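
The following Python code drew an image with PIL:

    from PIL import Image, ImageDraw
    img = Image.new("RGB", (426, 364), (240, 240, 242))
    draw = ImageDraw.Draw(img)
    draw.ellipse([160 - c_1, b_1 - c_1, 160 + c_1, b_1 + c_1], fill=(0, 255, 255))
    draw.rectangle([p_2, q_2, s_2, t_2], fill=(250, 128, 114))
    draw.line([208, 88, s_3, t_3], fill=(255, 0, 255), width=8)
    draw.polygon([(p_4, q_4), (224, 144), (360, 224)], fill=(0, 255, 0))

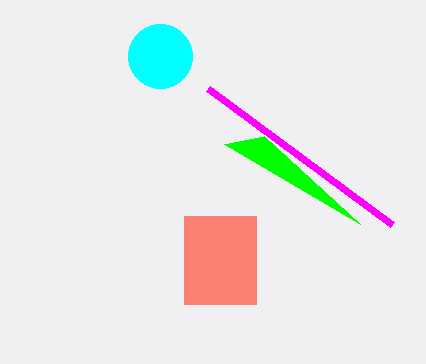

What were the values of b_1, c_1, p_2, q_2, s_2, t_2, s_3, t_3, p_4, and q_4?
b_1 = 56, c_1 = 32, p_2 = 184, q_2 = 216, s_2 = 256, t_2 = 304, s_3 = 392, t_3 = 224, p_4 = 264, q_4 = 136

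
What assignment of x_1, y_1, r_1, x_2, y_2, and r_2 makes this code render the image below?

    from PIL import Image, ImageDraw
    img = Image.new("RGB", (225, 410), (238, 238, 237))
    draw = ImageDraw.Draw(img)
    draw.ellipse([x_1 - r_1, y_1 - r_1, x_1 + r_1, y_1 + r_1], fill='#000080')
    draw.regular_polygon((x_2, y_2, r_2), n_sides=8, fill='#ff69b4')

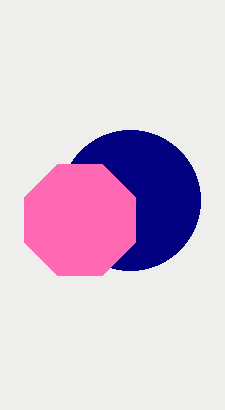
x_1 = 130
y_1 = 200
r_1 = 70
x_2 = 80
y_2 = 220
r_2 = 60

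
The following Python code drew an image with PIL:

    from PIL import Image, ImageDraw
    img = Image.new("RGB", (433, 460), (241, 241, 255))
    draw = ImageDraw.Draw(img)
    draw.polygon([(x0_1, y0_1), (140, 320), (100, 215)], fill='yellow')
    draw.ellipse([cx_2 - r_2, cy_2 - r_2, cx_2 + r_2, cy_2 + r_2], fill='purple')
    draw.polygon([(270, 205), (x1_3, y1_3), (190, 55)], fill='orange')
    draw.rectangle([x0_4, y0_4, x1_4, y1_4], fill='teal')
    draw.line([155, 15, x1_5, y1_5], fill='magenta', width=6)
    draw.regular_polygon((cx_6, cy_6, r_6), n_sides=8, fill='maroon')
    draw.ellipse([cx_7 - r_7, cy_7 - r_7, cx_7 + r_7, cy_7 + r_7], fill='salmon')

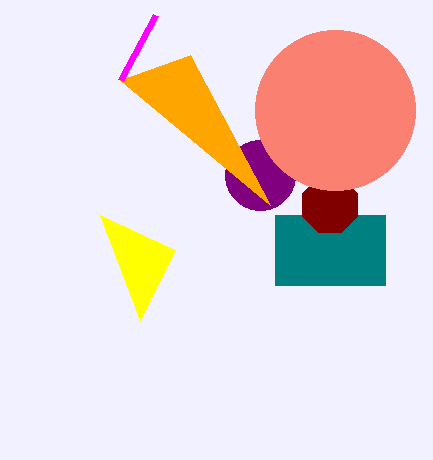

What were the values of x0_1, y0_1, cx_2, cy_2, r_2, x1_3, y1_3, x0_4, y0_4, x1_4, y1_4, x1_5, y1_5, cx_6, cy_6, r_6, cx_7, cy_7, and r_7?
x0_1 = 175, y0_1 = 250, cx_2 = 260, cy_2 = 175, r_2 = 35, x1_3 = 120, y1_3 = 80, x0_4 = 275, y0_4 = 215, x1_4 = 385, y1_4 = 285, x1_5 = 120, y1_5 = 80, cx_6 = 330, cy_6 = 205, r_6 = 30, cx_7 = 335, cy_7 = 110, r_7 = 80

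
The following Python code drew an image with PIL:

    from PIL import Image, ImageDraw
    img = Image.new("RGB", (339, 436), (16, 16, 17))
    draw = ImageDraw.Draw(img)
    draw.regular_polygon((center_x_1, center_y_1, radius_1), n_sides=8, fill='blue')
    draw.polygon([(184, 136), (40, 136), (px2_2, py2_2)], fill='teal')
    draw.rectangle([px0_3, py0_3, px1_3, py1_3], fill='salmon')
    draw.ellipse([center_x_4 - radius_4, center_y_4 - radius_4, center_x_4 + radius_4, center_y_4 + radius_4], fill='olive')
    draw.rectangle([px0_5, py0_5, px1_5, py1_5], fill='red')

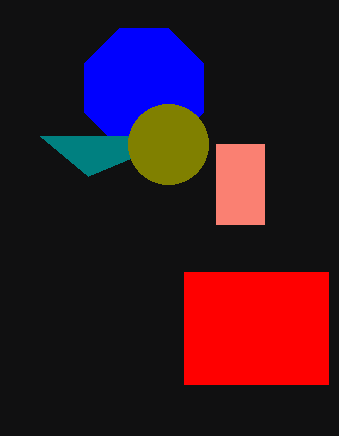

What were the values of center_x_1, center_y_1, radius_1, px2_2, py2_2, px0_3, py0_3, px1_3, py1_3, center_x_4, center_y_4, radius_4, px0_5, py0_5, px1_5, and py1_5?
center_x_1 = 144; center_y_1 = 88; radius_1 = 64; px2_2 = 88; py2_2 = 176; px0_3 = 216; py0_3 = 144; px1_3 = 264; py1_3 = 224; center_x_4 = 168; center_y_4 = 144; radius_4 = 40; px0_5 = 184; py0_5 = 272; px1_5 = 328; py1_5 = 384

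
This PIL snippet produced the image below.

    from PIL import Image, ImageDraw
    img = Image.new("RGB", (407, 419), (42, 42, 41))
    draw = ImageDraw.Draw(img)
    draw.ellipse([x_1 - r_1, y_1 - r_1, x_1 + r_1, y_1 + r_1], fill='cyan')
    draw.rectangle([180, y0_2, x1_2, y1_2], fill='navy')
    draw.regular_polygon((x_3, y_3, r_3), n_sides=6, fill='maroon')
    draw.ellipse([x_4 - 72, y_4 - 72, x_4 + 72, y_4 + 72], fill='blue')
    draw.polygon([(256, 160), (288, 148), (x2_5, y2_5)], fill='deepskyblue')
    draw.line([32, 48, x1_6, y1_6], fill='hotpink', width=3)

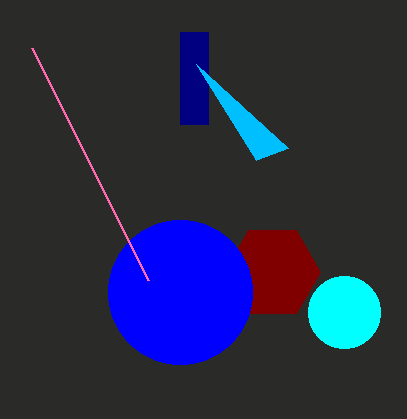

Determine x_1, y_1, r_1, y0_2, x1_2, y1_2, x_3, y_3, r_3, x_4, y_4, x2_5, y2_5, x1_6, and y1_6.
x_1 = 344, y_1 = 312, r_1 = 36, y0_2 = 32, x1_2 = 208, y1_2 = 124, x_3 = 272, y_3 = 272, r_3 = 48, x_4 = 180, y_4 = 292, x2_5 = 196, y2_5 = 64, x1_6 = 148, y1_6 = 280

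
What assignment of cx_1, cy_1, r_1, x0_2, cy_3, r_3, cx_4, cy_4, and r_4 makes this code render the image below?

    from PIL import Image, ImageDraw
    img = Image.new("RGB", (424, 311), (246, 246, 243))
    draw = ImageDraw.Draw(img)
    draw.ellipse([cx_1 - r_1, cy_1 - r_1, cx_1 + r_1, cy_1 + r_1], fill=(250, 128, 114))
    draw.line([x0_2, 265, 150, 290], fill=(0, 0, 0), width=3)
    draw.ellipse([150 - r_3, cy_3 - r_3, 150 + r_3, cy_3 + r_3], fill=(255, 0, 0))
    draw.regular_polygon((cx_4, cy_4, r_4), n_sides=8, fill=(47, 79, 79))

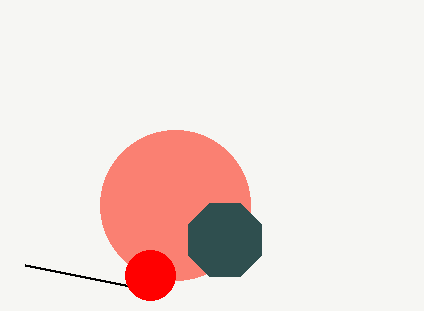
cx_1 = 175; cy_1 = 205; r_1 = 75; x0_2 = 25; cy_3 = 275; r_3 = 25; cx_4 = 225; cy_4 = 240; r_4 = 40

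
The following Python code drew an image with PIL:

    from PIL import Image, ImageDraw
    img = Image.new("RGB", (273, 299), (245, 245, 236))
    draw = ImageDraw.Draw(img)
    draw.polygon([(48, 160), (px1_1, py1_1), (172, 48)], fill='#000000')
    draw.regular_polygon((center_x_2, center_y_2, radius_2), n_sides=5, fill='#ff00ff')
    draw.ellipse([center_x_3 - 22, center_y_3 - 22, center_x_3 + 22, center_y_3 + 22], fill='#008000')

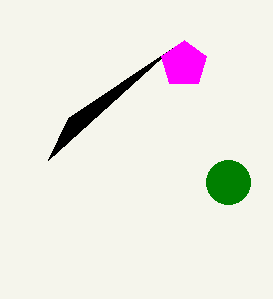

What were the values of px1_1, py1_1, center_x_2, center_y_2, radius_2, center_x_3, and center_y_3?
px1_1 = 68; py1_1 = 118; center_x_2 = 184; center_y_2 = 64; radius_2 = 24; center_x_3 = 228; center_y_3 = 182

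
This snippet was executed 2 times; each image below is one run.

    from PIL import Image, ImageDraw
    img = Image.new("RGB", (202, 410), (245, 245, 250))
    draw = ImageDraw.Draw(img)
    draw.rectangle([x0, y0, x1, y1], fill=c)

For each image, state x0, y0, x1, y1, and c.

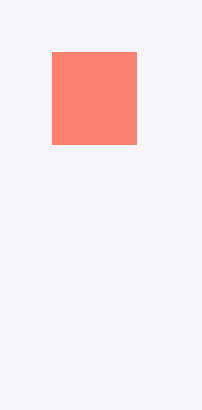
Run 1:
x0 = 52; y0 = 52; x1 = 136; y1 = 144; c = 'salmon'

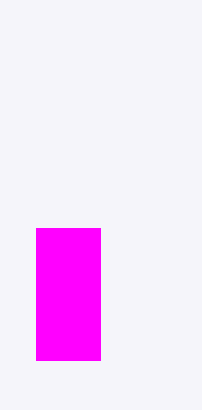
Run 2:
x0 = 36; y0 = 228; x1 = 100; y1 = 360; c = 'magenta'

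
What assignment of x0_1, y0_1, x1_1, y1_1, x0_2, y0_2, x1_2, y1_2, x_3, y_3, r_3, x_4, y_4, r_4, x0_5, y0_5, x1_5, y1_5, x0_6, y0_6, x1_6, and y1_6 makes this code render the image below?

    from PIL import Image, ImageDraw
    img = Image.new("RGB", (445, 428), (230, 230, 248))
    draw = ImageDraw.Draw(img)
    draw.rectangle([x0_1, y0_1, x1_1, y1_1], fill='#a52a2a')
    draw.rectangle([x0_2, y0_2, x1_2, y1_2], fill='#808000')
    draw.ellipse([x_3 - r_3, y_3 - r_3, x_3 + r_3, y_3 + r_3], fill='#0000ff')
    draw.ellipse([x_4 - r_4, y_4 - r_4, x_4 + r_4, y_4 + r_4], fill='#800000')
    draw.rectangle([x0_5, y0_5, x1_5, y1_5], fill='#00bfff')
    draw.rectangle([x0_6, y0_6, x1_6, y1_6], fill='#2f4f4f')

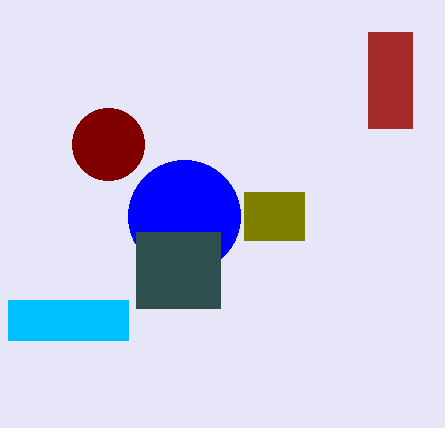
x0_1 = 368; y0_1 = 32; x1_1 = 412; y1_1 = 128; x0_2 = 244; y0_2 = 192; x1_2 = 304; y1_2 = 240; x_3 = 184; y_3 = 216; r_3 = 56; x_4 = 108; y_4 = 144; r_4 = 36; x0_5 = 8; y0_5 = 300; x1_5 = 128; y1_5 = 340; x0_6 = 136; y0_6 = 232; x1_6 = 220; y1_6 = 308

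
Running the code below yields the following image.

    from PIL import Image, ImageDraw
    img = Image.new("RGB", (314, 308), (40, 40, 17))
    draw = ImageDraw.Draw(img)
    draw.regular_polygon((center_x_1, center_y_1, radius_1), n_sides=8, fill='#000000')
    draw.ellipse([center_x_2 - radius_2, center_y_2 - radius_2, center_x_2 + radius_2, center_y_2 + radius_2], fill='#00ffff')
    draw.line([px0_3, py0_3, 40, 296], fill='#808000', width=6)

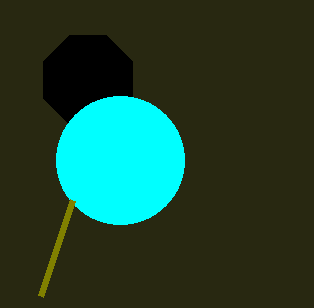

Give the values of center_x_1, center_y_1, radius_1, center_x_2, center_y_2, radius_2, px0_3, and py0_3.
center_x_1 = 88, center_y_1 = 80, radius_1 = 48, center_x_2 = 120, center_y_2 = 160, radius_2 = 64, px0_3 = 72, py0_3 = 200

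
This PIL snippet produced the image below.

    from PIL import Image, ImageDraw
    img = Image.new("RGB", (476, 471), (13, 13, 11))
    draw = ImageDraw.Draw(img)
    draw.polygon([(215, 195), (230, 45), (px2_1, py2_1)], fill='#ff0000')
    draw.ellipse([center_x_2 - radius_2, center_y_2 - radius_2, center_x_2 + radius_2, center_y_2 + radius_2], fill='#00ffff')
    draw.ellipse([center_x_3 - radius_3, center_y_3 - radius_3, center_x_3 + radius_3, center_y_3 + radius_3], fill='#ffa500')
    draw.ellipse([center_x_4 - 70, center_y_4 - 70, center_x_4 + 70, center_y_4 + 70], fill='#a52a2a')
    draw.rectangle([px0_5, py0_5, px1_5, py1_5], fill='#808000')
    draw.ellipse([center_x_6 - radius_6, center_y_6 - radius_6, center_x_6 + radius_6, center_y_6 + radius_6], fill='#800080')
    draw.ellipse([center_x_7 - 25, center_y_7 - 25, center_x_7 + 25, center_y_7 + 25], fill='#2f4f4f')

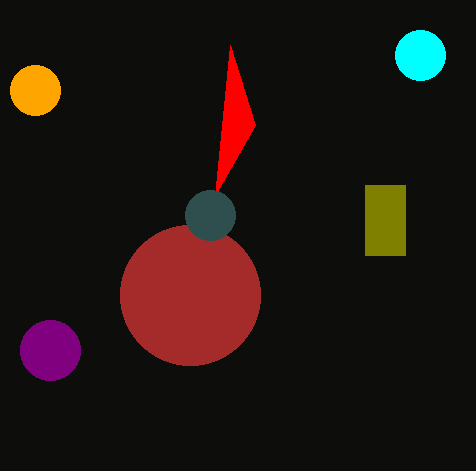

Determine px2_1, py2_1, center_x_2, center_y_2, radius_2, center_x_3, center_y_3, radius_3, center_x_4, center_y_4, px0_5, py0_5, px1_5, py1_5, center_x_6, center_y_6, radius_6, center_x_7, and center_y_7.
px2_1 = 255; py2_1 = 125; center_x_2 = 420; center_y_2 = 55; radius_2 = 25; center_x_3 = 35; center_y_3 = 90; radius_3 = 25; center_x_4 = 190; center_y_4 = 295; px0_5 = 365; py0_5 = 185; px1_5 = 405; py1_5 = 255; center_x_6 = 50; center_y_6 = 350; radius_6 = 30; center_x_7 = 210; center_y_7 = 215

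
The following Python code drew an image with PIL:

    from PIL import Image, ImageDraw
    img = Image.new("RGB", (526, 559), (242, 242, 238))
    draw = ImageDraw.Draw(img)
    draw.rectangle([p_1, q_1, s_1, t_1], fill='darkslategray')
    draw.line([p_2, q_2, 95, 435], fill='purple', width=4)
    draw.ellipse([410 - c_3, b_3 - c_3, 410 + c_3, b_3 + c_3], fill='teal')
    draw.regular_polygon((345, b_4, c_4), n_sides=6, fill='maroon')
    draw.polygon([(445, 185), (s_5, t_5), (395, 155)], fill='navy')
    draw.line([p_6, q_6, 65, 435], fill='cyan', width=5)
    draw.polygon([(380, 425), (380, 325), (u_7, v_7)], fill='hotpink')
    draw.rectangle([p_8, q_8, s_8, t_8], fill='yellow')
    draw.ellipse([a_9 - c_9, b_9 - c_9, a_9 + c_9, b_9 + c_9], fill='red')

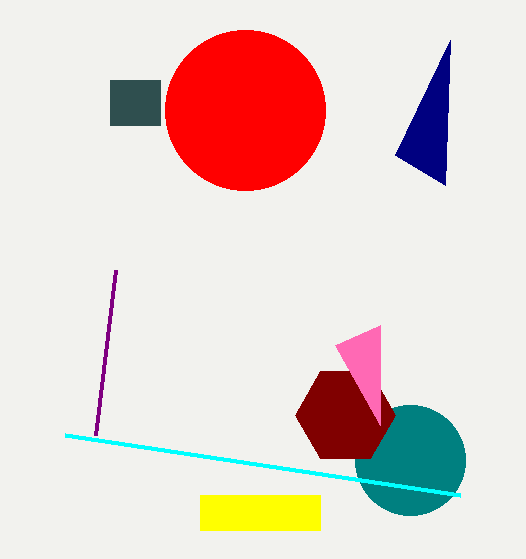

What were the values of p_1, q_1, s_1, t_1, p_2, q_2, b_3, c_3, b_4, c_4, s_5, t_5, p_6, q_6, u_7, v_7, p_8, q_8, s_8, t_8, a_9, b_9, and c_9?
p_1 = 110
q_1 = 80
s_1 = 160
t_1 = 125
p_2 = 115
q_2 = 270
b_3 = 460
c_3 = 55
b_4 = 415
c_4 = 50
s_5 = 450
t_5 = 40
p_6 = 460
q_6 = 495
u_7 = 335
v_7 = 345
p_8 = 200
q_8 = 495
s_8 = 320
t_8 = 530
a_9 = 245
b_9 = 110
c_9 = 80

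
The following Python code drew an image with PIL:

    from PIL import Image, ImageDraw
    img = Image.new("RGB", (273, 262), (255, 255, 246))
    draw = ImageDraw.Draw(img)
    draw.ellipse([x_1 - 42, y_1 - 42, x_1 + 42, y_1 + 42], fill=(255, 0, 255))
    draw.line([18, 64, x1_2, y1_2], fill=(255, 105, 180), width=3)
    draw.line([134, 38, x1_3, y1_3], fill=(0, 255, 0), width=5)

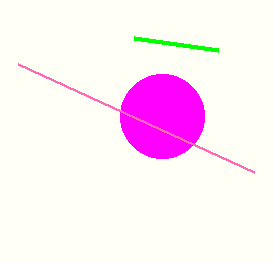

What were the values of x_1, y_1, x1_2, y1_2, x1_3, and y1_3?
x_1 = 162, y_1 = 116, x1_2 = 254, y1_2 = 172, x1_3 = 218, y1_3 = 50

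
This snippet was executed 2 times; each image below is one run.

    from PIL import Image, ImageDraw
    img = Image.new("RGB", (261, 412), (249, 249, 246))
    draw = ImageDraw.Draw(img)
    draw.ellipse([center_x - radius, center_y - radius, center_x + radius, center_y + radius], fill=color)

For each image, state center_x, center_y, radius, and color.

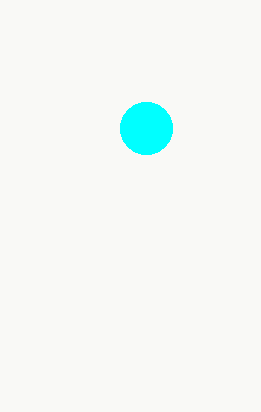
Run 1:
center_x = 146
center_y = 128
radius = 26
color = 'cyan'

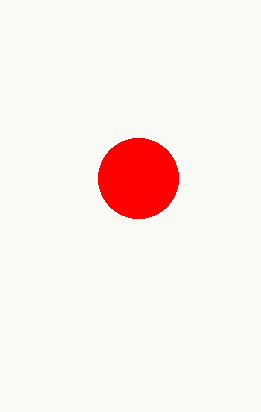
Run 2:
center_x = 138; center_y = 178; radius = 40; color = 'red'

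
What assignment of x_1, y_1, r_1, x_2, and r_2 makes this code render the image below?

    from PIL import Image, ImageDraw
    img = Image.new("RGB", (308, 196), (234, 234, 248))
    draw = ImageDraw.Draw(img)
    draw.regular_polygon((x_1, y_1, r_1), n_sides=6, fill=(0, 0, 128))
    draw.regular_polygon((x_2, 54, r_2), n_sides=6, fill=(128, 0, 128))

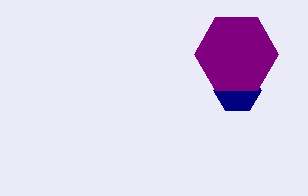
x_1 = 237; y_1 = 90; r_1 = 24; x_2 = 236; r_2 = 42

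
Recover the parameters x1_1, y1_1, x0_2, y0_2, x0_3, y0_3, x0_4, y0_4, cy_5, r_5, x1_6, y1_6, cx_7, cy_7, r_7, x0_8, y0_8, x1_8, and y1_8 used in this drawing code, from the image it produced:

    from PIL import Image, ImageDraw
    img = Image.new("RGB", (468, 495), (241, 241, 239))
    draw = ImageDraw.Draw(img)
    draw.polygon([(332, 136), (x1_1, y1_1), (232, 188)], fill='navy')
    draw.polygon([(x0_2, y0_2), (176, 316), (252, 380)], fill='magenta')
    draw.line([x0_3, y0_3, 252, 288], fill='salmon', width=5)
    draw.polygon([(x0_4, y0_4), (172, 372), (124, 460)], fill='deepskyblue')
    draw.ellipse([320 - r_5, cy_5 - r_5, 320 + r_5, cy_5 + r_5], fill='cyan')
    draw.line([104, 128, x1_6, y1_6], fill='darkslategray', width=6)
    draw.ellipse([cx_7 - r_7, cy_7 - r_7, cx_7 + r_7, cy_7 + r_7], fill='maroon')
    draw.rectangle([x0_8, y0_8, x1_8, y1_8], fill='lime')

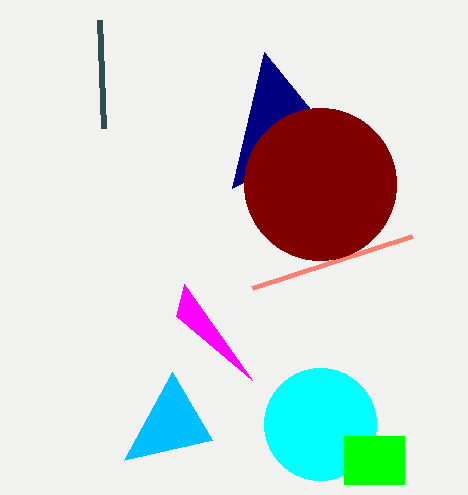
x1_1 = 264
y1_1 = 52
x0_2 = 184
y0_2 = 284
x0_3 = 412
y0_3 = 236
x0_4 = 212
y0_4 = 440
cy_5 = 424
r_5 = 56
x1_6 = 100
y1_6 = 20
cx_7 = 320
cy_7 = 184
r_7 = 76
x0_8 = 344
y0_8 = 436
x1_8 = 404
y1_8 = 484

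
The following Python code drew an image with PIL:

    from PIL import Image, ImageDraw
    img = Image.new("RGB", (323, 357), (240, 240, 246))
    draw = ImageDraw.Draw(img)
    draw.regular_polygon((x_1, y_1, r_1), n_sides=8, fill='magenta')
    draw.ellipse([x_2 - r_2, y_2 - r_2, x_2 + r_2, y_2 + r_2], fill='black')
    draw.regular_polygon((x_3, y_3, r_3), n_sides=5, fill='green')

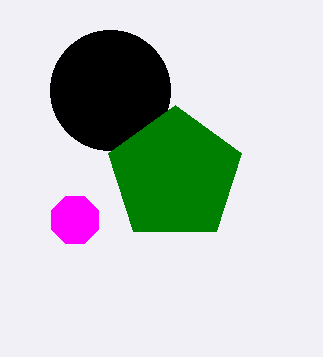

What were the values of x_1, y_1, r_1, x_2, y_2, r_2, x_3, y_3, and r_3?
x_1 = 75; y_1 = 220; r_1 = 25; x_2 = 110; y_2 = 90; r_2 = 60; x_3 = 175; y_3 = 175; r_3 = 70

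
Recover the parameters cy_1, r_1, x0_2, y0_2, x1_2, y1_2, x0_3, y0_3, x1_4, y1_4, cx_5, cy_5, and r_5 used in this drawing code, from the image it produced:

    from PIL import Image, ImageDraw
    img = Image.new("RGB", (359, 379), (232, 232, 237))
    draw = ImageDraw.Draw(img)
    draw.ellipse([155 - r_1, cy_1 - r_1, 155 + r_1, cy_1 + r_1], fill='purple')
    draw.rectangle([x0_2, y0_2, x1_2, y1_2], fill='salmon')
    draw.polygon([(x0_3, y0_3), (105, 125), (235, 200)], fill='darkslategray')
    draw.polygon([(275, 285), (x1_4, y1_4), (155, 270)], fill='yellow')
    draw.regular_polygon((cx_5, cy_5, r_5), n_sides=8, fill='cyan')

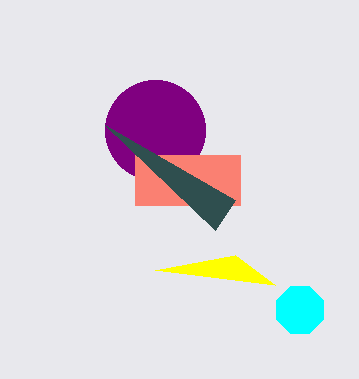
cy_1 = 130, r_1 = 50, x0_2 = 135, y0_2 = 155, x1_2 = 240, y1_2 = 205, x0_3 = 215, y0_3 = 230, x1_4 = 235, y1_4 = 255, cx_5 = 300, cy_5 = 310, r_5 = 25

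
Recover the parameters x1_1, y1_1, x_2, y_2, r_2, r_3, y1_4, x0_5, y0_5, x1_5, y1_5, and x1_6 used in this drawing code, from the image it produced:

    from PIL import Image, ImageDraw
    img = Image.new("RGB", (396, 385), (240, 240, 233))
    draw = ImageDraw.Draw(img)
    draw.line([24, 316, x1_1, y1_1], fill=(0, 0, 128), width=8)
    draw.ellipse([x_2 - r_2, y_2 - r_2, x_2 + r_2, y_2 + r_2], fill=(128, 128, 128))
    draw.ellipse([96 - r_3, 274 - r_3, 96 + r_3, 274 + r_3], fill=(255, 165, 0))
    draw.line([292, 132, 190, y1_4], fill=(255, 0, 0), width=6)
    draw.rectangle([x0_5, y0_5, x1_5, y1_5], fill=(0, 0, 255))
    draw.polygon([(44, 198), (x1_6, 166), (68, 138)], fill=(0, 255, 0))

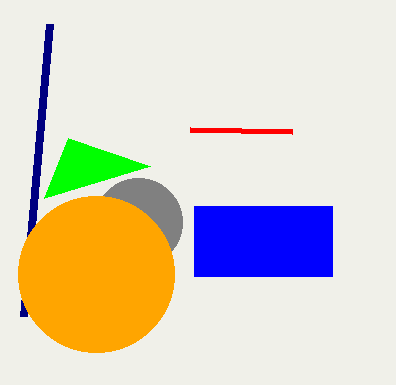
x1_1 = 50, y1_1 = 24, x_2 = 138, y_2 = 222, r_2 = 44, r_3 = 78, y1_4 = 130, x0_5 = 194, y0_5 = 206, x1_5 = 332, y1_5 = 276, x1_6 = 150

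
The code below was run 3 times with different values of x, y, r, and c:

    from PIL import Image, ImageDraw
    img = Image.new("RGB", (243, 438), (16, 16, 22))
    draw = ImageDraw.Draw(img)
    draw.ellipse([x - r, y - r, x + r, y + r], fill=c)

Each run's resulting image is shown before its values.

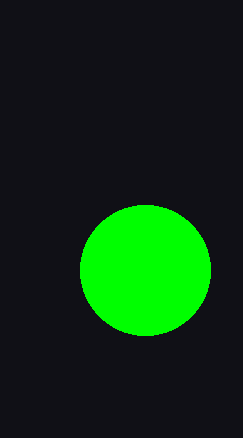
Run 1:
x = 145, y = 270, r = 65, c = 'lime'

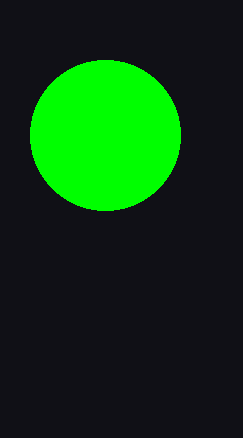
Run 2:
x = 105; y = 135; r = 75; c = 'lime'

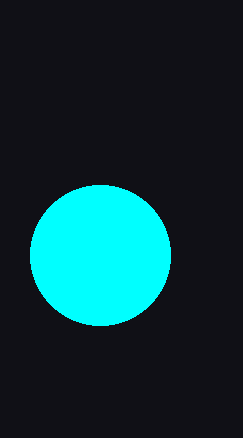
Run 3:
x = 100
y = 255
r = 70
c = 'cyan'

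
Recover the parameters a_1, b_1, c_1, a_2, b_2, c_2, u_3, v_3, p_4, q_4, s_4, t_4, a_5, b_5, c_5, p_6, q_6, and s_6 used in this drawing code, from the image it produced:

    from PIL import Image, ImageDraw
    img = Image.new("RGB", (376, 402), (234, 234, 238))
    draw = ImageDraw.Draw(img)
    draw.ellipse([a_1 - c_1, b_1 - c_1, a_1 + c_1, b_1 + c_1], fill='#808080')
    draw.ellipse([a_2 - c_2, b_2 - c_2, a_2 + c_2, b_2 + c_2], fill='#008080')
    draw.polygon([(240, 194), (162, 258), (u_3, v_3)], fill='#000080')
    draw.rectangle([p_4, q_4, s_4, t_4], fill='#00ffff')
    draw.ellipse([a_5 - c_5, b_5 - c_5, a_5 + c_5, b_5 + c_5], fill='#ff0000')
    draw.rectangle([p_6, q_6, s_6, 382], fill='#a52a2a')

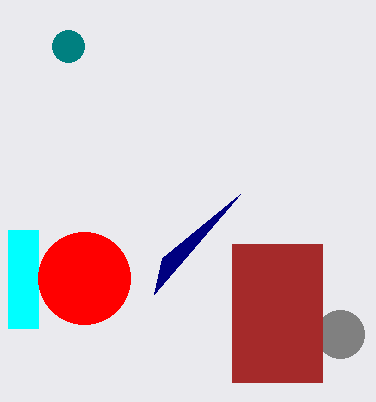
a_1 = 340
b_1 = 334
c_1 = 24
a_2 = 68
b_2 = 46
c_2 = 16
u_3 = 154
v_3 = 294
p_4 = 8
q_4 = 230
s_4 = 38
t_4 = 328
a_5 = 84
b_5 = 278
c_5 = 46
p_6 = 232
q_6 = 244
s_6 = 322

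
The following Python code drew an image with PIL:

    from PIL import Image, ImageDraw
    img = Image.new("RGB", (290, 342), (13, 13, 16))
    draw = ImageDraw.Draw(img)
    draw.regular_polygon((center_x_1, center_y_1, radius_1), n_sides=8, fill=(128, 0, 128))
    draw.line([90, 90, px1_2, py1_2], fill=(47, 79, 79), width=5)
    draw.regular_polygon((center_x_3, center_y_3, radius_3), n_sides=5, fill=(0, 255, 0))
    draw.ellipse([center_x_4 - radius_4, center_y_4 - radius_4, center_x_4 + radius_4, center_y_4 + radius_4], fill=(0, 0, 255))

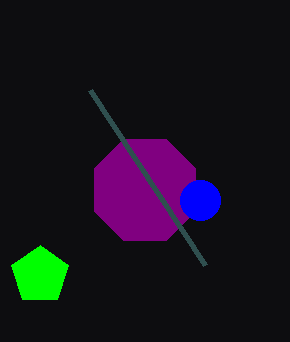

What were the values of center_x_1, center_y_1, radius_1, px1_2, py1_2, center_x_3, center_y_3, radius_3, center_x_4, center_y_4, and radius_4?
center_x_1 = 145
center_y_1 = 190
radius_1 = 55
px1_2 = 205
py1_2 = 265
center_x_3 = 40
center_y_3 = 275
radius_3 = 30
center_x_4 = 200
center_y_4 = 200
radius_4 = 20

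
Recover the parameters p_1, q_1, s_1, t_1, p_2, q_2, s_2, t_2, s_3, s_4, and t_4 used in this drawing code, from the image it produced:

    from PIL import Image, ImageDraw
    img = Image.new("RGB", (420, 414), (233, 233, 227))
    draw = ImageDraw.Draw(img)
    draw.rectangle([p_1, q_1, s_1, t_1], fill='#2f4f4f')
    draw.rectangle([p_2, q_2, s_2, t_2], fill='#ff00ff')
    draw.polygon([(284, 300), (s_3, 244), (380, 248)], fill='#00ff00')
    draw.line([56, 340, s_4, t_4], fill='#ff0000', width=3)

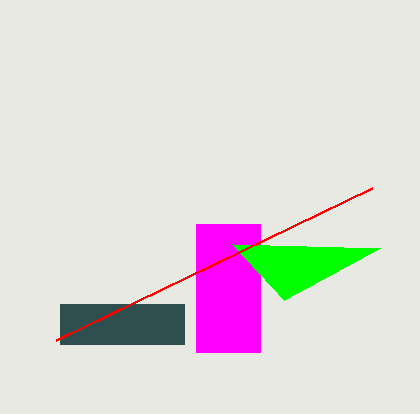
p_1 = 60; q_1 = 304; s_1 = 184; t_1 = 344; p_2 = 196; q_2 = 224; s_2 = 260; t_2 = 352; s_3 = 232; s_4 = 372; t_4 = 188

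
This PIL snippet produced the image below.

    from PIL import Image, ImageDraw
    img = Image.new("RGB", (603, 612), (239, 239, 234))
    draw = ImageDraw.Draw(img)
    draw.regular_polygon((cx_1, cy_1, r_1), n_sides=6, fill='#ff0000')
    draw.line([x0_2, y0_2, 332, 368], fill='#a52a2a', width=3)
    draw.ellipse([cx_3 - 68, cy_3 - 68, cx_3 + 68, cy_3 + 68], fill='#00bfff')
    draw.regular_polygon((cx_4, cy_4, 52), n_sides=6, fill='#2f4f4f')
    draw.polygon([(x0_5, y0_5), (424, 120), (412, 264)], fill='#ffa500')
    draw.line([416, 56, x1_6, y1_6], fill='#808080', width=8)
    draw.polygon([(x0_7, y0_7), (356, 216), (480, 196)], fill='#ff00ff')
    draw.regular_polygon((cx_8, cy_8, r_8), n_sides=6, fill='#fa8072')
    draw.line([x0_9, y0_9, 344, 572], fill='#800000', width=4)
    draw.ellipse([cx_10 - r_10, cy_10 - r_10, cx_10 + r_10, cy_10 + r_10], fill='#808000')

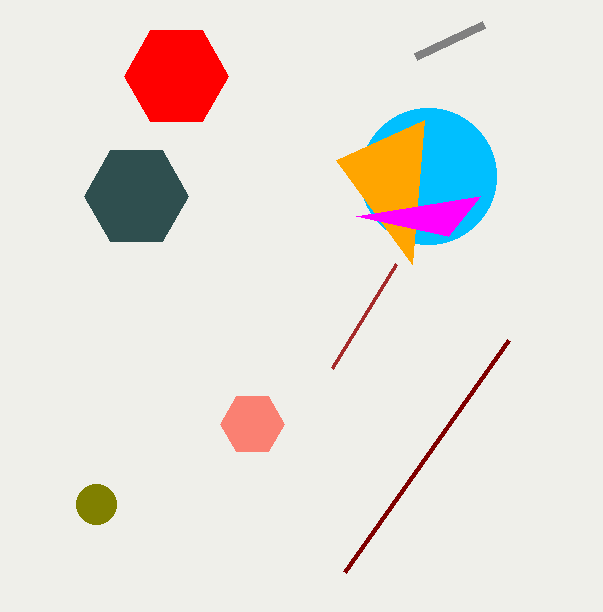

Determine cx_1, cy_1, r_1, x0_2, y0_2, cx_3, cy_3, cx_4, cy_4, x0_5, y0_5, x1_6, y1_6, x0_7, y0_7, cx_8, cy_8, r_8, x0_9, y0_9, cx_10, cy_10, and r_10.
cx_1 = 176; cy_1 = 76; r_1 = 52; x0_2 = 396; y0_2 = 264; cx_3 = 428; cy_3 = 176; cx_4 = 136; cy_4 = 196; x0_5 = 336; y0_5 = 160; x1_6 = 484; y1_6 = 24; x0_7 = 448; y0_7 = 236; cx_8 = 252; cy_8 = 424; r_8 = 32; x0_9 = 508; y0_9 = 340; cx_10 = 96; cy_10 = 504; r_10 = 20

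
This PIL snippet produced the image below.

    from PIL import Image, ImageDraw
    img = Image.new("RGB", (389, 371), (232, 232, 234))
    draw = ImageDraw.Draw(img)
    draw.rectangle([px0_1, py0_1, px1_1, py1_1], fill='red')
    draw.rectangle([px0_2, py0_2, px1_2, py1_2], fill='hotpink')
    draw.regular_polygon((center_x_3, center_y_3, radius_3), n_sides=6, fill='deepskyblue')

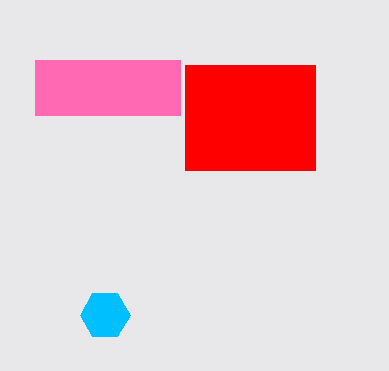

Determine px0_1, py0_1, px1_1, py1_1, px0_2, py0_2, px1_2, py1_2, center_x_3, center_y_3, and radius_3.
px0_1 = 185, py0_1 = 65, px1_1 = 315, py1_1 = 170, px0_2 = 35, py0_2 = 60, px1_2 = 180, py1_2 = 115, center_x_3 = 105, center_y_3 = 315, radius_3 = 25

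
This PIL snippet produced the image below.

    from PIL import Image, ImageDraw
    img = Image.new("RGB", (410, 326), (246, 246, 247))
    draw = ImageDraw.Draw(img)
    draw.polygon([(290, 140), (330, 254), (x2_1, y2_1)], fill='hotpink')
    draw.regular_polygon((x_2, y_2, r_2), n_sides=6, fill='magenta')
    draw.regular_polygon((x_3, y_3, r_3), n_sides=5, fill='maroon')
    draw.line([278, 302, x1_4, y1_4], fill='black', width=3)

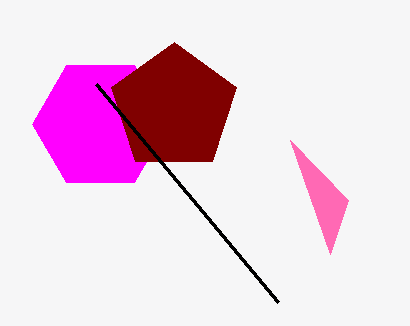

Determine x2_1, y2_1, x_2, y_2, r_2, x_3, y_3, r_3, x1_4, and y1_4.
x2_1 = 348; y2_1 = 200; x_2 = 100; y_2 = 124; r_2 = 68; x_3 = 174; y_3 = 108; r_3 = 66; x1_4 = 96; y1_4 = 84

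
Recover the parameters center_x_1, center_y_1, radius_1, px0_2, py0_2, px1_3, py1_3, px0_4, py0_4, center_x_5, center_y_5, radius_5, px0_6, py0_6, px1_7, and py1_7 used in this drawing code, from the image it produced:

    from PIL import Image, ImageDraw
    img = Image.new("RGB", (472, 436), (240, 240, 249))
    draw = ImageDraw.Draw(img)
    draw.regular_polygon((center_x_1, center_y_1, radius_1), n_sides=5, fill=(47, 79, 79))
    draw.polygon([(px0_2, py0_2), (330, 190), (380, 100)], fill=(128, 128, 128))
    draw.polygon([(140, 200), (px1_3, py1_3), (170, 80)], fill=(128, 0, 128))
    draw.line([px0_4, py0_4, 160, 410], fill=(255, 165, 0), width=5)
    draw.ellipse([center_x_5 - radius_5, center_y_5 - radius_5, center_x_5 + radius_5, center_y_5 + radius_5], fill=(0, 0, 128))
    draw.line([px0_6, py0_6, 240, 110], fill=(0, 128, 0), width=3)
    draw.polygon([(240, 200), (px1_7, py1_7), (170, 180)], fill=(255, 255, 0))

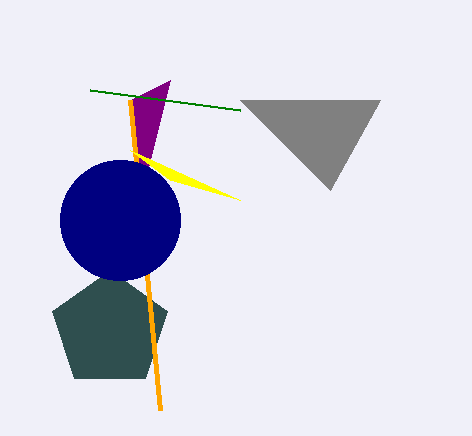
center_x_1 = 110
center_y_1 = 330
radius_1 = 60
px0_2 = 240
py0_2 = 100
px1_3 = 130
py1_3 = 100
px0_4 = 130
py0_4 = 100
center_x_5 = 120
center_y_5 = 220
radius_5 = 60
px0_6 = 90
py0_6 = 90
px1_7 = 130
py1_7 = 150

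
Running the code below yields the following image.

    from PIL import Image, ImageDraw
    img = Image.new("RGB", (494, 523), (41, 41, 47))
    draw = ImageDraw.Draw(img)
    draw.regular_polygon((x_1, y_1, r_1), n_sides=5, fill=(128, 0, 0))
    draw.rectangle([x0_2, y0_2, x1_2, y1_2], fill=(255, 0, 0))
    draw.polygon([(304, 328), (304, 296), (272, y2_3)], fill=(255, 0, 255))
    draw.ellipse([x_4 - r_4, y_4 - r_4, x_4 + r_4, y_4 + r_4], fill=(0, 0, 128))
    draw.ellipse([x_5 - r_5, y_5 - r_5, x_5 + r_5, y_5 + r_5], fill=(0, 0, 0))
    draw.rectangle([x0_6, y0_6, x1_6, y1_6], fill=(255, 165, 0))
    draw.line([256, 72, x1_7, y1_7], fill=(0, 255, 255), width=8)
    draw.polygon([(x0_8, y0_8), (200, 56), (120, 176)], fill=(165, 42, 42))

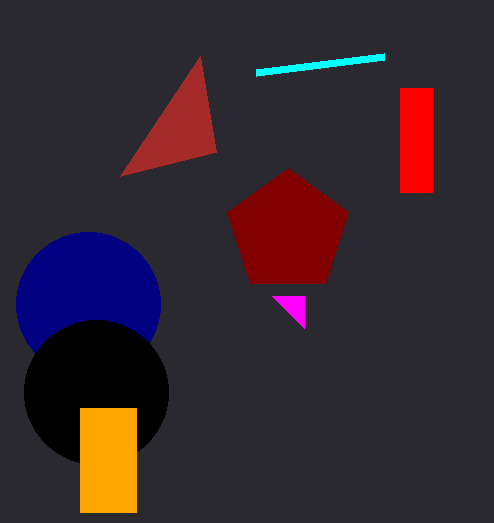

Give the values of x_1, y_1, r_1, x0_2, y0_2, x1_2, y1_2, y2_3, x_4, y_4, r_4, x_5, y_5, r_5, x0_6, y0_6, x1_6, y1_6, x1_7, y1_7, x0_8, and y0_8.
x_1 = 288
y_1 = 232
r_1 = 64
x0_2 = 400
y0_2 = 88
x1_2 = 432
y1_2 = 192
y2_3 = 296
x_4 = 88
y_4 = 304
r_4 = 72
x_5 = 96
y_5 = 392
r_5 = 72
x0_6 = 80
y0_6 = 408
x1_6 = 136
y1_6 = 512
x1_7 = 384
y1_7 = 56
x0_8 = 216
y0_8 = 152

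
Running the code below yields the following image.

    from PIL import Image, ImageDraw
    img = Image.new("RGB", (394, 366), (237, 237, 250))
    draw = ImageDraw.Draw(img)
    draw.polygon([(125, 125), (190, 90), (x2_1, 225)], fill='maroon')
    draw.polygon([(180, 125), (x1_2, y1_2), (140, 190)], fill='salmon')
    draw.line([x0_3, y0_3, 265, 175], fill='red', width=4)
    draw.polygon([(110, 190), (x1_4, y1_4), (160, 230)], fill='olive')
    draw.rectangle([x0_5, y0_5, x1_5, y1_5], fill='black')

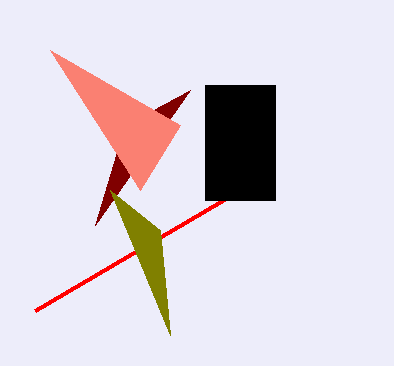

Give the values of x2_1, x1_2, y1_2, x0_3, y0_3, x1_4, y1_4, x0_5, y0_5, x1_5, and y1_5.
x2_1 = 95; x1_2 = 50; y1_2 = 50; x0_3 = 35; y0_3 = 310; x1_4 = 170; y1_4 = 335; x0_5 = 205; y0_5 = 85; x1_5 = 275; y1_5 = 200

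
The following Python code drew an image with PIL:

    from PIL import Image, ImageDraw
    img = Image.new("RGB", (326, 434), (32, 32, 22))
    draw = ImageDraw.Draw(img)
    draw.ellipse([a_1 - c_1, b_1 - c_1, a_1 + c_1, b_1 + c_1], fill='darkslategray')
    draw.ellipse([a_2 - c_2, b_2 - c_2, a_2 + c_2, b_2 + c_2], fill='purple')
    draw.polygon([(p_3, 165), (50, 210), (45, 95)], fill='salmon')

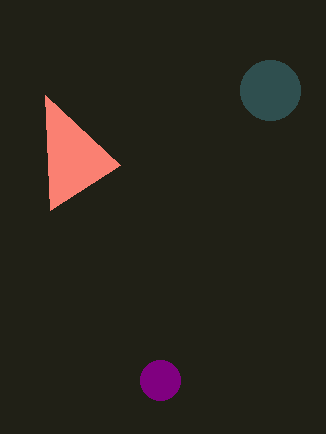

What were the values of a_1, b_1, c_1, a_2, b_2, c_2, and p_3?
a_1 = 270
b_1 = 90
c_1 = 30
a_2 = 160
b_2 = 380
c_2 = 20
p_3 = 120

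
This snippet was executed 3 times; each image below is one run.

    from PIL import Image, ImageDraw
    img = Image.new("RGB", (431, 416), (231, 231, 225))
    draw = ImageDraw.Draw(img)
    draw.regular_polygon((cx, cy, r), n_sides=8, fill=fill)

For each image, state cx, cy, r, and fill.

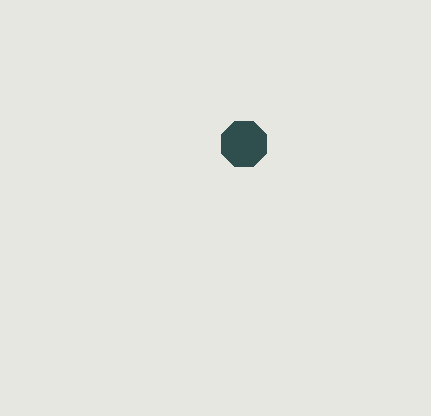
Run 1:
cx = 244
cy = 144
r = 24
fill = 'darkslategray'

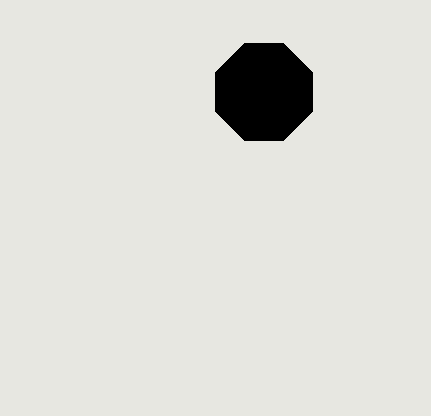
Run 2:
cx = 264; cy = 92; r = 52; fill = 'black'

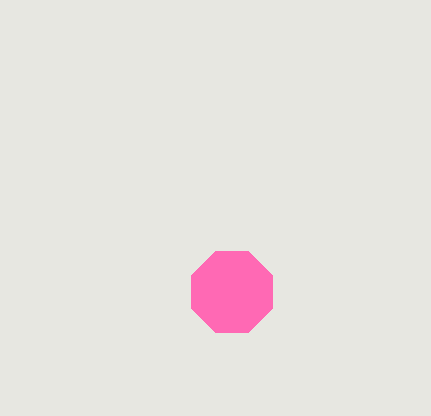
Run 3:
cx = 232
cy = 292
r = 44
fill = 'hotpink'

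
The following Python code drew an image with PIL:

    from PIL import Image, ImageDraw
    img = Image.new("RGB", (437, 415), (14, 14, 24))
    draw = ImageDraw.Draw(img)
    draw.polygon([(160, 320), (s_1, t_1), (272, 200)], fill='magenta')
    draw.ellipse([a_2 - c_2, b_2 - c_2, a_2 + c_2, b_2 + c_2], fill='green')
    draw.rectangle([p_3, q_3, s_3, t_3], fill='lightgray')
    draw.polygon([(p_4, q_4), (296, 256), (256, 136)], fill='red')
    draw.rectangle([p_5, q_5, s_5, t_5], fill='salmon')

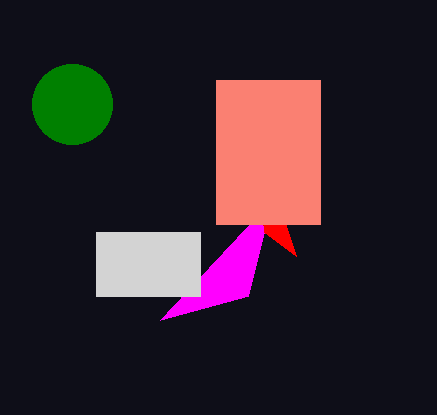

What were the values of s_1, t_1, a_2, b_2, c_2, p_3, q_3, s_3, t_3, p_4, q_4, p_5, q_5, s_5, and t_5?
s_1 = 248
t_1 = 296
a_2 = 72
b_2 = 104
c_2 = 40
p_3 = 96
q_3 = 232
s_3 = 200
t_3 = 296
p_4 = 264
q_4 = 232
p_5 = 216
q_5 = 80
s_5 = 320
t_5 = 224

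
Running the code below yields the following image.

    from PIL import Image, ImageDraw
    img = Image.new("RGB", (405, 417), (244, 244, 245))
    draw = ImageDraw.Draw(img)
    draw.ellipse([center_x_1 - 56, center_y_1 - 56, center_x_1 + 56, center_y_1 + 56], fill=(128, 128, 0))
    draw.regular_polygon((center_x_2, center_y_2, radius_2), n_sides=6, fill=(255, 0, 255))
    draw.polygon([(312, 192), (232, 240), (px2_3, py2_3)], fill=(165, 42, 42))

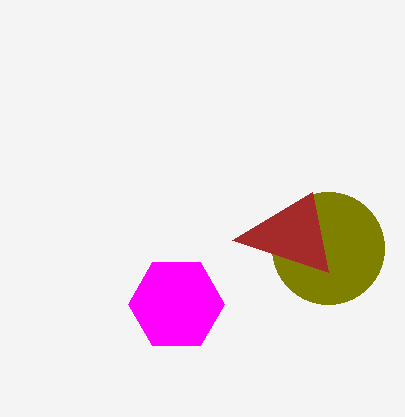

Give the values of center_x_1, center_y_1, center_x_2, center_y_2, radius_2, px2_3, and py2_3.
center_x_1 = 328; center_y_1 = 248; center_x_2 = 176; center_y_2 = 304; radius_2 = 48; px2_3 = 328; py2_3 = 272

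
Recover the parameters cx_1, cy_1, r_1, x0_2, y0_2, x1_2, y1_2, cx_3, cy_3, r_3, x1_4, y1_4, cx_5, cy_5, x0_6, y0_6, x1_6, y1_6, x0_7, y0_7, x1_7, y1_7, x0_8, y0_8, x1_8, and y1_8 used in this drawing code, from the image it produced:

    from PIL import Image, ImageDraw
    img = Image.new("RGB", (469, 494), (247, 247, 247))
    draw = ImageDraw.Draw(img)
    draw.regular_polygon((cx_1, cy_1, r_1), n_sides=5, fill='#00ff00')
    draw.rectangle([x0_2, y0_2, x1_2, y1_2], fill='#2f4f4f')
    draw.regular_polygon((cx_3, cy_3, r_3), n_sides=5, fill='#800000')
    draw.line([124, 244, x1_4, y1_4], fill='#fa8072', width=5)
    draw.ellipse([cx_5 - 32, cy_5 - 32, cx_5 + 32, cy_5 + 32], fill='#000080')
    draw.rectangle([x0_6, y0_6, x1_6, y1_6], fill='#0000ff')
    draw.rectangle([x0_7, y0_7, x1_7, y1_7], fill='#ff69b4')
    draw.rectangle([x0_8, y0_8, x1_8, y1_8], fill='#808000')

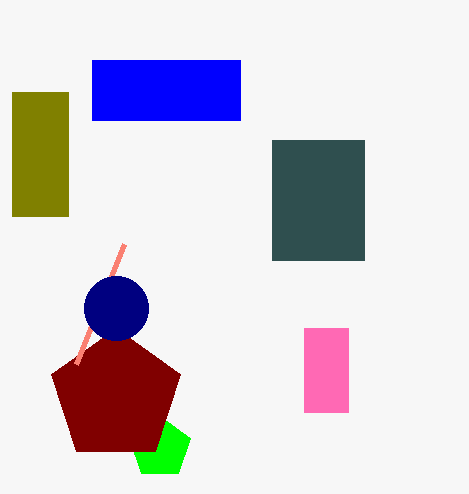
cx_1 = 160, cy_1 = 448, r_1 = 32, x0_2 = 272, y0_2 = 140, x1_2 = 364, y1_2 = 260, cx_3 = 116, cy_3 = 396, r_3 = 68, x1_4 = 76, y1_4 = 364, cx_5 = 116, cy_5 = 308, x0_6 = 92, y0_6 = 60, x1_6 = 240, y1_6 = 120, x0_7 = 304, y0_7 = 328, x1_7 = 348, y1_7 = 412, x0_8 = 12, y0_8 = 92, x1_8 = 68, y1_8 = 216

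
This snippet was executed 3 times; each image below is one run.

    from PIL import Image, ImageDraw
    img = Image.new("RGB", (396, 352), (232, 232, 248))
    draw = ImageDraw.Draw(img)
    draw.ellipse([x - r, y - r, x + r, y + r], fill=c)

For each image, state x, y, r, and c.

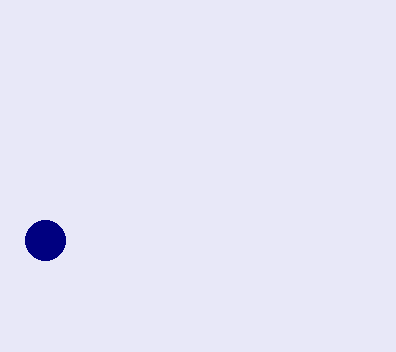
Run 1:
x = 45; y = 240; r = 20; c = 'navy'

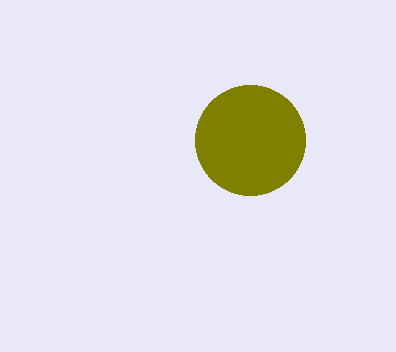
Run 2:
x = 250, y = 140, r = 55, c = 'olive'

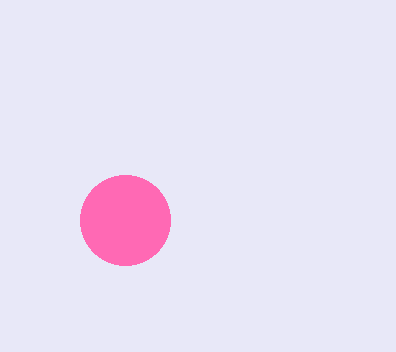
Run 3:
x = 125
y = 220
r = 45
c = 'hotpink'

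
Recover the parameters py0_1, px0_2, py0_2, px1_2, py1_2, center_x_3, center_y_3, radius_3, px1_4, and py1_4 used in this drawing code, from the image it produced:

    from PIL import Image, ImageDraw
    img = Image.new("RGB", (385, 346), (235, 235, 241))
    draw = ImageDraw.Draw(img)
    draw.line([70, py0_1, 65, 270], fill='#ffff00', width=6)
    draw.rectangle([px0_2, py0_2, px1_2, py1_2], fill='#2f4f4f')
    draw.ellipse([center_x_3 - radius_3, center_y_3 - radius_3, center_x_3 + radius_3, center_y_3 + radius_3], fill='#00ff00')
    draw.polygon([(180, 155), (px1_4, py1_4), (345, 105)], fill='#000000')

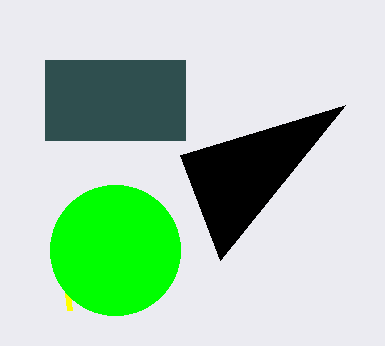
py0_1 = 310, px0_2 = 45, py0_2 = 60, px1_2 = 185, py1_2 = 140, center_x_3 = 115, center_y_3 = 250, radius_3 = 65, px1_4 = 220, py1_4 = 260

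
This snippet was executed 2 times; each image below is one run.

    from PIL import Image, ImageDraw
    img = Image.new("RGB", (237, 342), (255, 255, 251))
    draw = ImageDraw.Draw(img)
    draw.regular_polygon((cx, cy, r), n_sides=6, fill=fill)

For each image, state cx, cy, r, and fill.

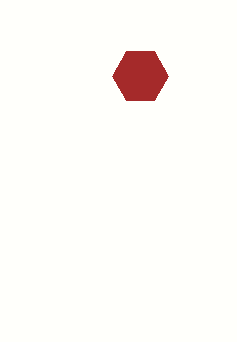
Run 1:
cx = 140
cy = 76
r = 28
fill = 'brown'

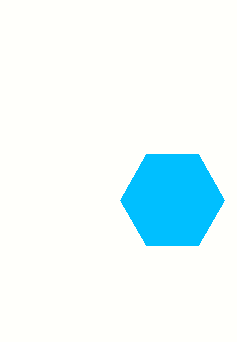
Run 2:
cx = 172, cy = 200, r = 52, fill = 'deepskyblue'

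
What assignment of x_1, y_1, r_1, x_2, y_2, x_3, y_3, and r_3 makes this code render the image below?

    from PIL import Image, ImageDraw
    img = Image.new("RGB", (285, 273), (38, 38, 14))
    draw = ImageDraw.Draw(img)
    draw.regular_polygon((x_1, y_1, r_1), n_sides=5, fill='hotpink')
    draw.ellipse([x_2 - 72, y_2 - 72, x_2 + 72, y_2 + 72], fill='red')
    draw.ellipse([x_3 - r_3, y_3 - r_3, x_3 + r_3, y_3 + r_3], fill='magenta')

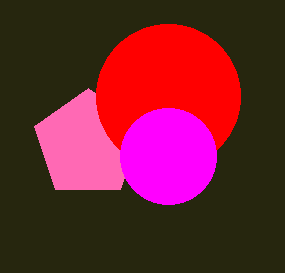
x_1 = 88
y_1 = 144
r_1 = 56
x_2 = 168
y_2 = 96
x_3 = 168
y_3 = 156
r_3 = 48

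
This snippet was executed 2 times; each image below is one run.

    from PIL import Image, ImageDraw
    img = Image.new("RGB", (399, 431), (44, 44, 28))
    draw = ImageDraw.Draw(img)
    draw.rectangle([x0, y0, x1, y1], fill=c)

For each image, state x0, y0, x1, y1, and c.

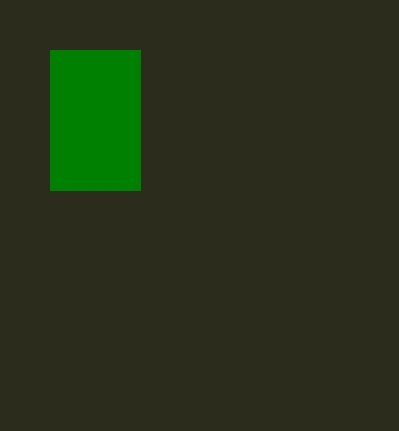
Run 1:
x0 = 50
y0 = 50
x1 = 140
y1 = 190
c = 'green'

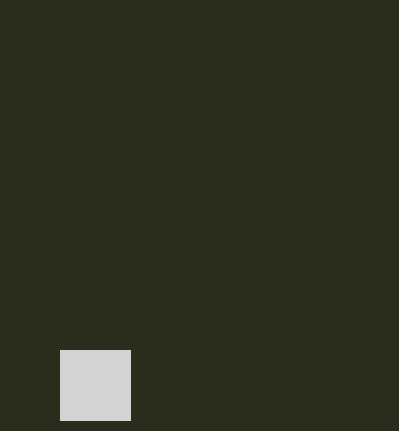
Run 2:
x0 = 60, y0 = 350, x1 = 130, y1 = 420, c = 'lightgray'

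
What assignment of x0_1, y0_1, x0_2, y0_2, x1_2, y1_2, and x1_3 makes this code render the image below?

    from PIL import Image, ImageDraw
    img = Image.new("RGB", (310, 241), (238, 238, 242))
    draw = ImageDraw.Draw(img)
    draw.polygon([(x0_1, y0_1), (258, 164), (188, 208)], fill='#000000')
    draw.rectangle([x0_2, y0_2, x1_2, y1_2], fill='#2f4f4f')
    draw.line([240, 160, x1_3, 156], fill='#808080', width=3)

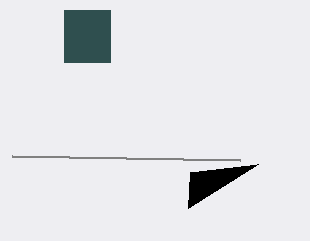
x0_1 = 190; y0_1 = 172; x0_2 = 64; y0_2 = 10; x1_2 = 110; y1_2 = 62; x1_3 = 12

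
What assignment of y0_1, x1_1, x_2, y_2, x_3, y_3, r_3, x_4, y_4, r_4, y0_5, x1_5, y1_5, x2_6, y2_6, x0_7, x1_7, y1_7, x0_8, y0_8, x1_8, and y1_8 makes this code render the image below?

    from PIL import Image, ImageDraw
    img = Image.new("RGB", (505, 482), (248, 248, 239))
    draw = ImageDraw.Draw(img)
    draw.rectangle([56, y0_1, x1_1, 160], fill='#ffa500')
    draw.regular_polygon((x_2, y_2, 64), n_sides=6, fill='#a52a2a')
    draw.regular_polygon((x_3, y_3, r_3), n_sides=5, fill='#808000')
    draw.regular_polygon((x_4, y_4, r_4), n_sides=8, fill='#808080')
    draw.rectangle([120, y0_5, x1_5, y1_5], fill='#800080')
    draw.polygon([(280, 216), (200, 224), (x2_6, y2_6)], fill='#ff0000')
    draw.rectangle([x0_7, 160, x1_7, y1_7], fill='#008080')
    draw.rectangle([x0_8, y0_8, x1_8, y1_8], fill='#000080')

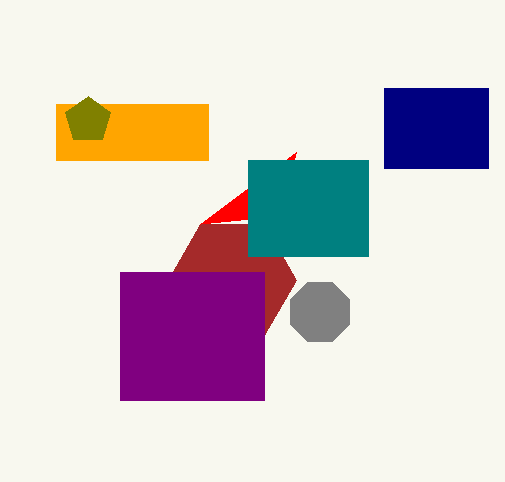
y0_1 = 104; x1_1 = 208; x_2 = 232; y_2 = 280; x_3 = 88; y_3 = 120; r_3 = 24; x_4 = 320; y_4 = 312; r_4 = 32; y0_5 = 272; x1_5 = 264; y1_5 = 400; x2_6 = 296; y2_6 = 152; x0_7 = 248; x1_7 = 368; y1_7 = 256; x0_8 = 384; y0_8 = 88; x1_8 = 488; y1_8 = 168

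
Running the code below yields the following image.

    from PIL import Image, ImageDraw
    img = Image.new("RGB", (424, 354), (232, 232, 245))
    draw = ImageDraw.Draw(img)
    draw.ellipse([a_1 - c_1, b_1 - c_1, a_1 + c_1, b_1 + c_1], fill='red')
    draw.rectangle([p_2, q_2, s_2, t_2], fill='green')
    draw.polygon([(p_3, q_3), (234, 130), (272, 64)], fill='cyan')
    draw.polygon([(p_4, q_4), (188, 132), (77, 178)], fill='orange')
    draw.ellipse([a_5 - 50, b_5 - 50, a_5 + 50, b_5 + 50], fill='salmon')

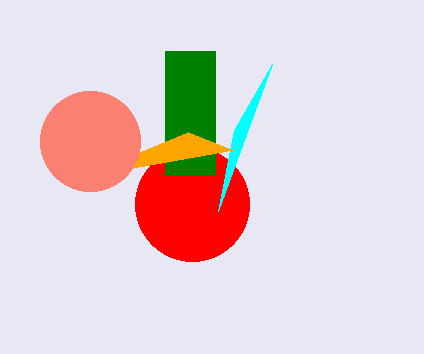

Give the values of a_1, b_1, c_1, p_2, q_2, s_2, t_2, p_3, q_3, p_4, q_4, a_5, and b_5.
a_1 = 192
b_1 = 204
c_1 = 57
p_2 = 165
q_2 = 51
s_2 = 215
t_2 = 174
p_3 = 218
q_3 = 211
p_4 = 233
q_4 = 150
a_5 = 90
b_5 = 141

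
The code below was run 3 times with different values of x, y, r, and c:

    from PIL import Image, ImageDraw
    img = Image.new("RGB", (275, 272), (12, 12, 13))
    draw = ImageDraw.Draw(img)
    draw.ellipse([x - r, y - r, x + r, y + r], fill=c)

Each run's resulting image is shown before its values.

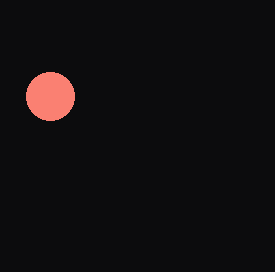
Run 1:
x = 50; y = 96; r = 24; c = 'salmon'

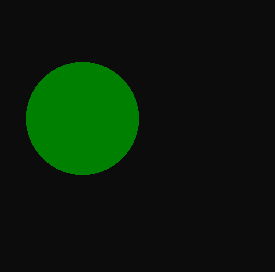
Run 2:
x = 82
y = 118
r = 56
c = 'green'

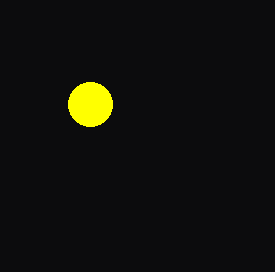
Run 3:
x = 90; y = 104; r = 22; c = 'yellow'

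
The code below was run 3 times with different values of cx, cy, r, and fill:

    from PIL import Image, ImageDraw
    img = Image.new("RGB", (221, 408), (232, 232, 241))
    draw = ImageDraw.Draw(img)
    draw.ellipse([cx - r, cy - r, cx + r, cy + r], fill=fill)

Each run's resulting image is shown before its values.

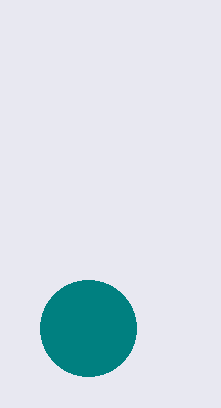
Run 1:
cx = 88
cy = 328
r = 48
fill = 'teal'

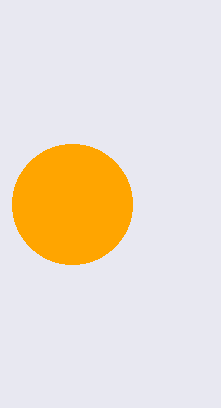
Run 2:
cx = 72, cy = 204, r = 60, fill = 'orange'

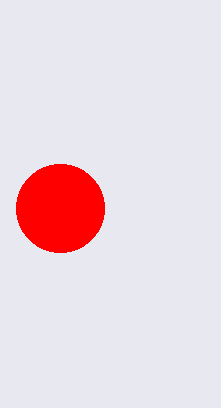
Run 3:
cx = 60
cy = 208
r = 44
fill = 'red'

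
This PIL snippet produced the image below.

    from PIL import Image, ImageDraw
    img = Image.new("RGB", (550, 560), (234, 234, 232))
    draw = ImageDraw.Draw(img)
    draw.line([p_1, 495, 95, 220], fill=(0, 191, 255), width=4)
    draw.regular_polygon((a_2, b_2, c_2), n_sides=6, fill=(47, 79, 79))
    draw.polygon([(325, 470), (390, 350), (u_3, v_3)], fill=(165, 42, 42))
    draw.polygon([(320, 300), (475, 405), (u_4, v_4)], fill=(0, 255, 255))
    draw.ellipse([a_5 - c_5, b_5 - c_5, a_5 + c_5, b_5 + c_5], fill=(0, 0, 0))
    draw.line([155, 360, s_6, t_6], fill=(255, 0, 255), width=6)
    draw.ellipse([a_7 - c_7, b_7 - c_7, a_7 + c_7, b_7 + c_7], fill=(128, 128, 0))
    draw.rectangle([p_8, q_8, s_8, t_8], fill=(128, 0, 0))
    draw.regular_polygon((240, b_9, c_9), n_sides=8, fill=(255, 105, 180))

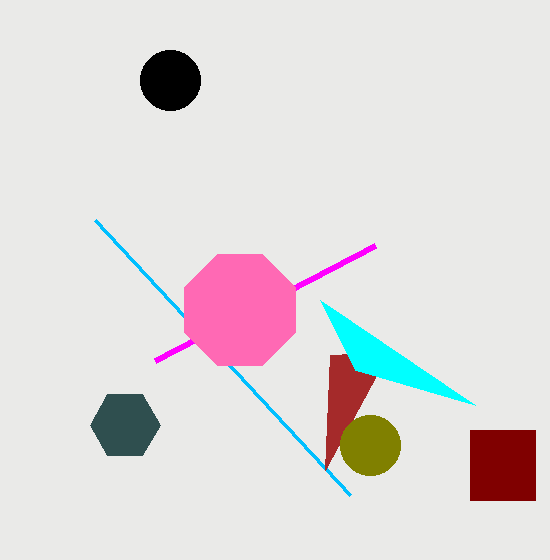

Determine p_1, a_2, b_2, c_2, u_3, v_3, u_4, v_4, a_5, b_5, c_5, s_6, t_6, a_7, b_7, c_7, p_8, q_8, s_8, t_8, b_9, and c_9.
p_1 = 350
a_2 = 125
b_2 = 425
c_2 = 35
u_3 = 330
v_3 = 355
u_4 = 355
v_4 = 370
a_5 = 170
b_5 = 80
c_5 = 30
s_6 = 375
t_6 = 245
a_7 = 370
b_7 = 445
c_7 = 30
p_8 = 470
q_8 = 430
s_8 = 535
t_8 = 500
b_9 = 310
c_9 = 60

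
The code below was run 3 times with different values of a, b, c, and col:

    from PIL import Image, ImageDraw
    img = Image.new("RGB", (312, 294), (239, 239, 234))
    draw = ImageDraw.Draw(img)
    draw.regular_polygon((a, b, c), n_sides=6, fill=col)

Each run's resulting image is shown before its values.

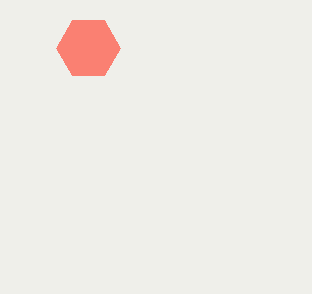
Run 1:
a = 88; b = 48; c = 32; col = 'salmon'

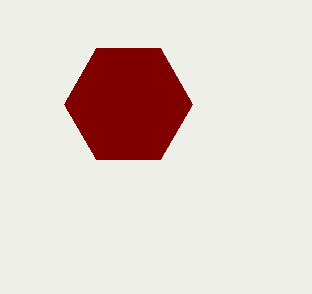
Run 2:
a = 128; b = 104; c = 64; col = 'maroon'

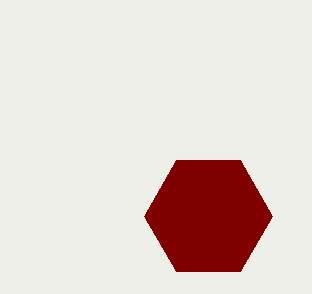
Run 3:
a = 208, b = 216, c = 64, col = 'maroon'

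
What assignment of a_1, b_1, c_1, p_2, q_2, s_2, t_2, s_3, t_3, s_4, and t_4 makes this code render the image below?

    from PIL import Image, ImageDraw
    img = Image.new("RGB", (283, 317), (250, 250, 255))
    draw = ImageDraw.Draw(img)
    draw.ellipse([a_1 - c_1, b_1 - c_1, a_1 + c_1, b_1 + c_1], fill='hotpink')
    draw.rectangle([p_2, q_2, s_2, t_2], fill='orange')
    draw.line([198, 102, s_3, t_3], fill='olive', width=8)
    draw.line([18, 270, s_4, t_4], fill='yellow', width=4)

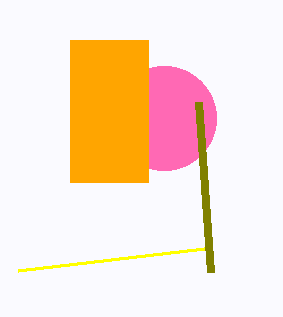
a_1 = 164; b_1 = 118; c_1 = 52; p_2 = 70; q_2 = 40; s_2 = 148; t_2 = 182; s_3 = 210; t_3 = 272; s_4 = 204; t_4 = 248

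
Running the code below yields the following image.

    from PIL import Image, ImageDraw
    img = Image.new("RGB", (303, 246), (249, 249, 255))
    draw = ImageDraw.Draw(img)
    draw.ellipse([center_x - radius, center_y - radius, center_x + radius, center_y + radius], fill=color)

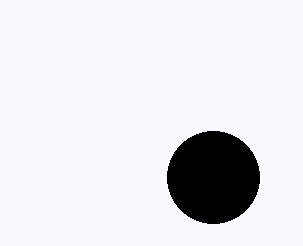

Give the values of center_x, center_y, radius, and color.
center_x = 213
center_y = 177
radius = 46
color = 'black'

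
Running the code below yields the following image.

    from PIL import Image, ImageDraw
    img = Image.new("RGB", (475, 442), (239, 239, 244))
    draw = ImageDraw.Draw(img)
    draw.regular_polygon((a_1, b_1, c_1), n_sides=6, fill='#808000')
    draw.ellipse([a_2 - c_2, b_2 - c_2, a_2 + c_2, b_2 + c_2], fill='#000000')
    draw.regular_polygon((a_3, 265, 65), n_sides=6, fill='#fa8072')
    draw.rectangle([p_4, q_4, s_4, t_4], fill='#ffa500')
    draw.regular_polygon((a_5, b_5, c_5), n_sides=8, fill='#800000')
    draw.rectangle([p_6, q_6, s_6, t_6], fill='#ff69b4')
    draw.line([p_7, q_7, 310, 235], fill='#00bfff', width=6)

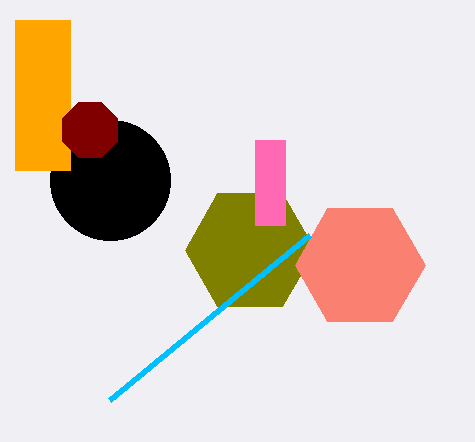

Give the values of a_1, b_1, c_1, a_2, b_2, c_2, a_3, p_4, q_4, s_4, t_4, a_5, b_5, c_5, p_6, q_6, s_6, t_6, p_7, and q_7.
a_1 = 250, b_1 = 250, c_1 = 65, a_2 = 110, b_2 = 180, c_2 = 60, a_3 = 360, p_4 = 15, q_4 = 20, s_4 = 70, t_4 = 170, a_5 = 90, b_5 = 130, c_5 = 30, p_6 = 255, q_6 = 140, s_6 = 285, t_6 = 225, p_7 = 110, q_7 = 400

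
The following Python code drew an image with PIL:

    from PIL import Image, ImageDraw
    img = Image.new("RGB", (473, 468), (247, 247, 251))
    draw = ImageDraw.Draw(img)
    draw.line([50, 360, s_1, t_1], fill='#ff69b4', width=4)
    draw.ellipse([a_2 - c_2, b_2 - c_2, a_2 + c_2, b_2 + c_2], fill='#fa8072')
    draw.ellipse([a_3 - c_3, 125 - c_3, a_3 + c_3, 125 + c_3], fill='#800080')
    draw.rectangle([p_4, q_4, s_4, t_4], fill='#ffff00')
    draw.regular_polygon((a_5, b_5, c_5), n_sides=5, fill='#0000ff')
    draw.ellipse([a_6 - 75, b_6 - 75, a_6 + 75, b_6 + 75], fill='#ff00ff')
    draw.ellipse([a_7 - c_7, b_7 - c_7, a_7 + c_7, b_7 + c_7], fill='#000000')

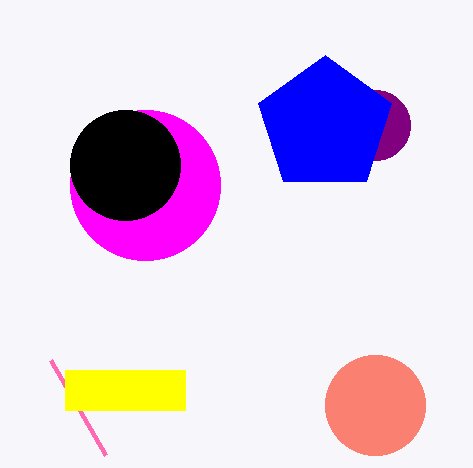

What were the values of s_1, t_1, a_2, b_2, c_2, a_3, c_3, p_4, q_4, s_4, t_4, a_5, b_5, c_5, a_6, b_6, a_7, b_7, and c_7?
s_1 = 105, t_1 = 455, a_2 = 375, b_2 = 405, c_2 = 50, a_3 = 375, c_3 = 35, p_4 = 65, q_4 = 370, s_4 = 185, t_4 = 410, a_5 = 325, b_5 = 125, c_5 = 70, a_6 = 145, b_6 = 185, a_7 = 125, b_7 = 165, c_7 = 55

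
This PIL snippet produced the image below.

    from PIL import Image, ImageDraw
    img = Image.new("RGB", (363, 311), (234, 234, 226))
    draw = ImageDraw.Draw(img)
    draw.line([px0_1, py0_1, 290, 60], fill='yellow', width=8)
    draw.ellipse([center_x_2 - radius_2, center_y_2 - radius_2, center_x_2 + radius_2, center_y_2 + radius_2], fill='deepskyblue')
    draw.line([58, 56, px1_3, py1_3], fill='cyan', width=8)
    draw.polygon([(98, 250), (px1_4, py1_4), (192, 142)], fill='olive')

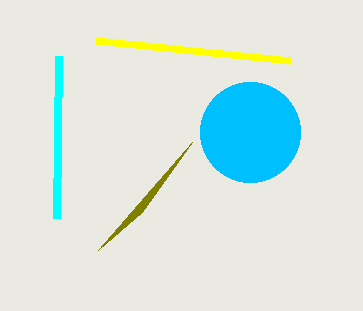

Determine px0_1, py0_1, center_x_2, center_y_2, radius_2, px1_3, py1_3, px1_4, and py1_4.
px0_1 = 96
py0_1 = 40
center_x_2 = 250
center_y_2 = 132
radius_2 = 50
px1_3 = 56
py1_3 = 218
px1_4 = 142
py1_4 = 212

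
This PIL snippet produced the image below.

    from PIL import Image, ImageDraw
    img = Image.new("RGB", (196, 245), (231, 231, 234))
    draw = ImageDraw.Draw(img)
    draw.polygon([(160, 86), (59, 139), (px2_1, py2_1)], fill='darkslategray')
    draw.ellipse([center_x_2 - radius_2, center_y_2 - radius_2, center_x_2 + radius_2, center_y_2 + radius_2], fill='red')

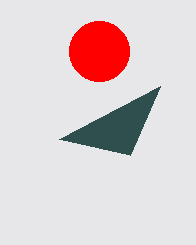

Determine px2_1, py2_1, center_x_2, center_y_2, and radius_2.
px2_1 = 130
py2_1 = 155
center_x_2 = 99
center_y_2 = 51
radius_2 = 30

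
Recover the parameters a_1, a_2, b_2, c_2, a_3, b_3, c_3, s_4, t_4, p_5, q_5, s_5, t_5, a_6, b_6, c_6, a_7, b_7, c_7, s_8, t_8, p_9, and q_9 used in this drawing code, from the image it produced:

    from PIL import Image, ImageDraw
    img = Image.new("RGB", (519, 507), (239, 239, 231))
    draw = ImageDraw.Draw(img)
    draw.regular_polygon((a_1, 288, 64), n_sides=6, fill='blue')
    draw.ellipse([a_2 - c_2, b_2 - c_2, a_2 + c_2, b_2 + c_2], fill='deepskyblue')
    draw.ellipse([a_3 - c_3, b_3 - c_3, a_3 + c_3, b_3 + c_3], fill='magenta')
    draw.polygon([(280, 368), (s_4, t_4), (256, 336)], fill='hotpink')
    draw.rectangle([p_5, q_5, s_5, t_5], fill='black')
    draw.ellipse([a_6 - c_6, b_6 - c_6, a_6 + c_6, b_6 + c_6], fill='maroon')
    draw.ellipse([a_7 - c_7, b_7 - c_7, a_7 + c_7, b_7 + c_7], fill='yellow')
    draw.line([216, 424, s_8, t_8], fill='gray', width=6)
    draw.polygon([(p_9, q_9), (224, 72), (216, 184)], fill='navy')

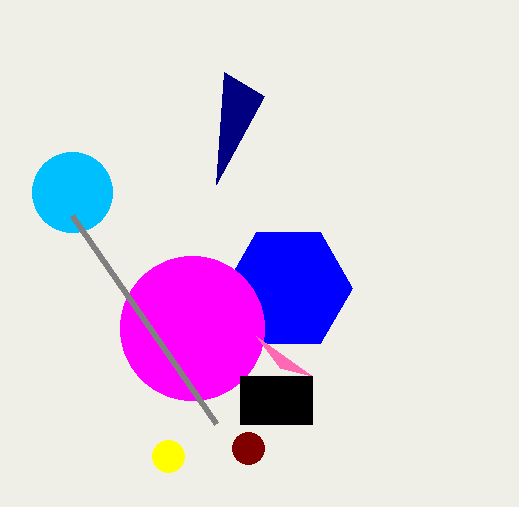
a_1 = 288
a_2 = 72
b_2 = 192
c_2 = 40
a_3 = 192
b_3 = 328
c_3 = 72
s_4 = 312
t_4 = 376
p_5 = 240
q_5 = 376
s_5 = 312
t_5 = 424
a_6 = 248
b_6 = 448
c_6 = 16
a_7 = 168
b_7 = 456
c_7 = 16
s_8 = 72
t_8 = 216
p_9 = 264
q_9 = 96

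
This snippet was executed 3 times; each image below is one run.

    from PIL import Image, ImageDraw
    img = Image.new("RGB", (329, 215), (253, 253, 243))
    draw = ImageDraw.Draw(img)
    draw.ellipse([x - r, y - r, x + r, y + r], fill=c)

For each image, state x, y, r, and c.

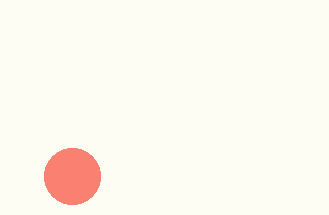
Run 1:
x = 72; y = 176; r = 28; c = 'salmon'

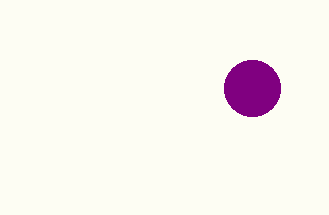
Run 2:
x = 252
y = 88
r = 28
c = 'purple'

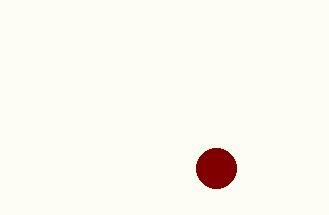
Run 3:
x = 216
y = 168
r = 20
c = 'maroon'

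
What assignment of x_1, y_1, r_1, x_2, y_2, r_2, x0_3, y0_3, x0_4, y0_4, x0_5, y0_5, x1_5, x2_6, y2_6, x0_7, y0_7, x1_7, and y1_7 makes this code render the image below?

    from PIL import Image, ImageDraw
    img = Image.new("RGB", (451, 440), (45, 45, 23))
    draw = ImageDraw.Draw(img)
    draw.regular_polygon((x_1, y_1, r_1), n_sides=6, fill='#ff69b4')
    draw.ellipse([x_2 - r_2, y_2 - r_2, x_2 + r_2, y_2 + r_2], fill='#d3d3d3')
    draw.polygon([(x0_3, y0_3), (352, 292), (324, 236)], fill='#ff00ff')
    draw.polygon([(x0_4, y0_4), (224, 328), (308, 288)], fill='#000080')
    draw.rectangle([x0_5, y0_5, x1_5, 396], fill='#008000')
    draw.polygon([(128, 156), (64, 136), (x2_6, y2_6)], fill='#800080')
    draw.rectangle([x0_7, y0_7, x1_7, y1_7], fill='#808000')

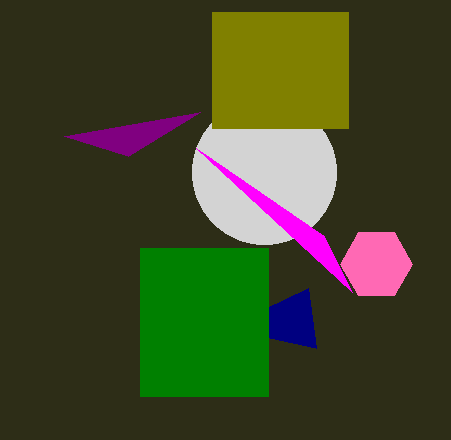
x_1 = 376
y_1 = 264
r_1 = 36
x_2 = 264
y_2 = 172
r_2 = 72
x0_3 = 196
y0_3 = 148
x0_4 = 316
y0_4 = 348
x0_5 = 140
y0_5 = 248
x1_5 = 268
x2_6 = 200
y2_6 = 112
x0_7 = 212
y0_7 = 12
x1_7 = 348
y1_7 = 128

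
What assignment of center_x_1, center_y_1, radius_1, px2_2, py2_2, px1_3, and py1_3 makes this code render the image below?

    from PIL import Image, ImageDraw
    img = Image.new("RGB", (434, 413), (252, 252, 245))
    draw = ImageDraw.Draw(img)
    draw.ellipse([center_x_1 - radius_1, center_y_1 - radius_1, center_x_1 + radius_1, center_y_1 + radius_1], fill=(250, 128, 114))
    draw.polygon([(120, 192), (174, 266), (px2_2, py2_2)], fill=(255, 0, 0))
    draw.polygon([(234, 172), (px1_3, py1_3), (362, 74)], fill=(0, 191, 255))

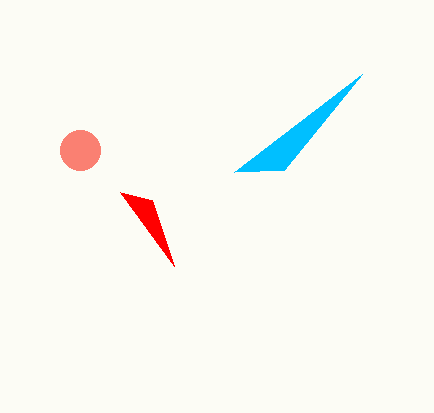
center_x_1 = 80
center_y_1 = 150
radius_1 = 20
px2_2 = 152
py2_2 = 200
px1_3 = 284
py1_3 = 170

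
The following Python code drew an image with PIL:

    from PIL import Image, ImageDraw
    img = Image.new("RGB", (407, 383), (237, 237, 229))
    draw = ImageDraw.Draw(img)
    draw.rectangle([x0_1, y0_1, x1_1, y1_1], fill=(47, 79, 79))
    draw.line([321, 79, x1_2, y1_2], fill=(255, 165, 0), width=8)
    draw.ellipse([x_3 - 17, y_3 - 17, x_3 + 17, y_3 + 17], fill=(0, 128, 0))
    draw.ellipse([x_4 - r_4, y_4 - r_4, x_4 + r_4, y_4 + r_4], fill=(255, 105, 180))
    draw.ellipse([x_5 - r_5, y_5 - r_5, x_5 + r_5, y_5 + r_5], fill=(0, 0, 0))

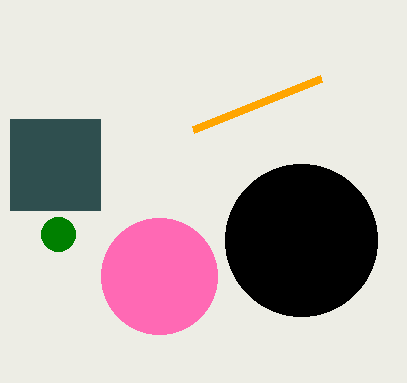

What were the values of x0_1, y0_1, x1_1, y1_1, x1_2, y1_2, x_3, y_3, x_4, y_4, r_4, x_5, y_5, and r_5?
x0_1 = 10, y0_1 = 119, x1_1 = 100, y1_1 = 210, x1_2 = 193, y1_2 = 130, x_3 = 58, y_3 = 234, x_4 = 159, y_4 = 276, r_4 = 58, x_5 = 301, y_5 = 240, r_5 = 76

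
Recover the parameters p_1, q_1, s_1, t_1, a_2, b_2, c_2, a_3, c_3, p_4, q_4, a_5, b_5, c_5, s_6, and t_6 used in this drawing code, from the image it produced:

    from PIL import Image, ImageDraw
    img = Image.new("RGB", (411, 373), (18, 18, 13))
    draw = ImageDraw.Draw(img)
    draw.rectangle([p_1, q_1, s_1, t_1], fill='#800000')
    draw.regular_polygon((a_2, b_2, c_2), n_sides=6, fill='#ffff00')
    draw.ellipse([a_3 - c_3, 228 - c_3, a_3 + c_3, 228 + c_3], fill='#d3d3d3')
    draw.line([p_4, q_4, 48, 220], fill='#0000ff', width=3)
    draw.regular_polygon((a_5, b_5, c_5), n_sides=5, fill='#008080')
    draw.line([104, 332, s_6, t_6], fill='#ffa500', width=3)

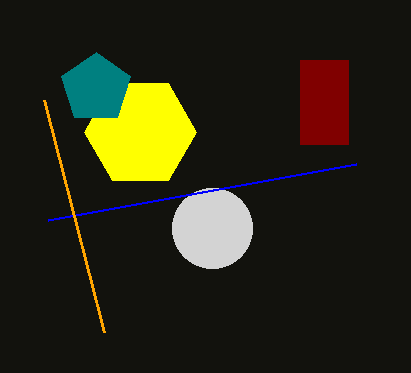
p_1 = 300
q_1 = 60
s_1 = 348
t_1 = 144
a_2 = 140
b_2 = 132
c_2 = 56
a_3 = 212
c_3 = 40
p_4 = 356
q_4 = 164
a_5 = 96
b_5 = 88
c_5 = 36
s_6 = 44
t_6 = 100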